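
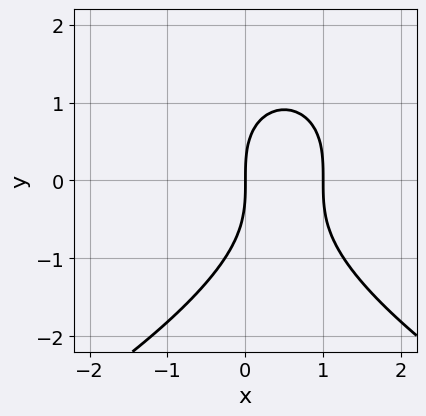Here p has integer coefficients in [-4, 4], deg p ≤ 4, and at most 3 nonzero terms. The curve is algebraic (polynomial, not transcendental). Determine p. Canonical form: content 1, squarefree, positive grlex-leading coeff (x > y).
(a) Degree: the shape is more complex than any degree-2 curve, so deg p = 3.
(b) From the visible intercepts: it crosses the y-axis at the gridline y = 0; among the integer gridlines, it crosses the x-axis at x ∈ {0, 1}.
(c) Fitting integer coefficients to these (and the overall shape) gives p.

y^3 + 3*x^2 - 3*x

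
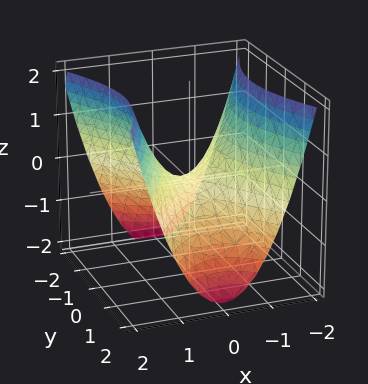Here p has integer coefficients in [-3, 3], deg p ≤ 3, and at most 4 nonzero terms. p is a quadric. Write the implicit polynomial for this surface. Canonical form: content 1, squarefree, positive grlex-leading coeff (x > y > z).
2*x^2 - y^2 - 2*z

1. Degree: a saddle surface; a quadric, so deg p = 2.
2. Symmetries: it's symmetric under x → −x, forcing even powers of x; mirror symmetry y ↦ −y ⇒ only even powers of y.
3. Observable constraints: it meets the y-axis at y = 0 (among the integer gridlines); one z-axis crossing is at z = 0; it crosses the x-axis at the gridline x = 0.
4. Assembling these constraints gives the stated polynomial.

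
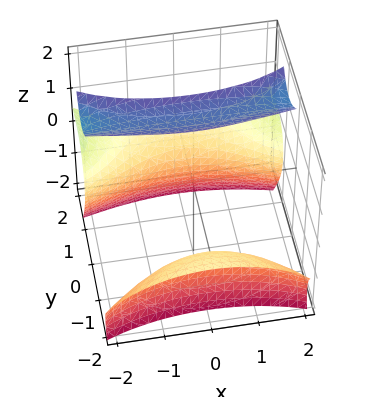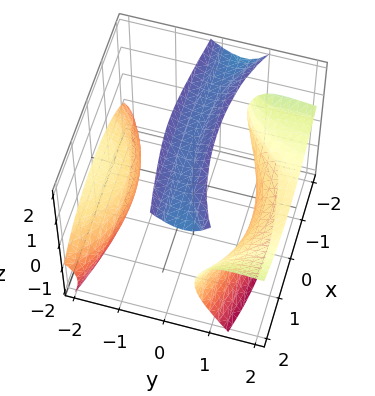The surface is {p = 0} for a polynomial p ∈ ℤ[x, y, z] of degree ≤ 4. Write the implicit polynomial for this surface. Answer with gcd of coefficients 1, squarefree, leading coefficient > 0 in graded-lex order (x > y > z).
(a) There are 3 components.
(b) deg p = 3.
(c) Reading off the gridlines: the surface avoids every integer x-axis point in the box; the surface avoids every integer y-axis point in the box.
(d) Solving for integer coefficients yields p as stated.

x^2*y - 3*y^2*z + z^3 - z^2 - 3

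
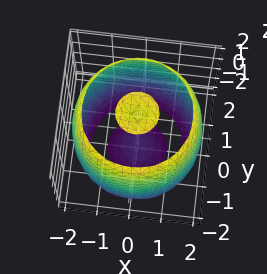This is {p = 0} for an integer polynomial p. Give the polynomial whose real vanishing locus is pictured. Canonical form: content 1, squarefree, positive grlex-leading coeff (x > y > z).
1. The picture has 3 separate pieces.
2. deg p = 4.
3. By symmetry, the surface is invariant under rotation about z: p = q(x² + y², z).
4. Against the integer gridlines: a circular section at z = -1 has radius between 1 and 2.
5. The integer polynomial consistent with all of this is the stated p.

x^4 + 2*x^2*y^2 + y^4 - 3*x^2 - 3*y^2 + z^2 - 3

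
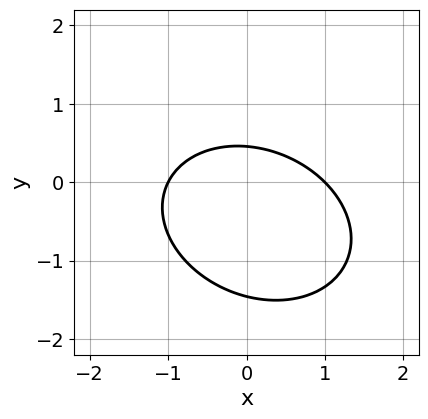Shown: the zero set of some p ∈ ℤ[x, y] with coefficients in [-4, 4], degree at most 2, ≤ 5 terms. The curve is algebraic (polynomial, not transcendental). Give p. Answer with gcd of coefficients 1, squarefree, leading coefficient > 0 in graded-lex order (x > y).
2*x^2 + x*y + 3*y^2 + 3*y - 2

1. Degree: the shape is more complex than any degree-1 curve, so deg p = 2.
2. Against the integer gridlines: the x-axis gridline crossings are at x ∈ {-1, 1}.
3. Together with the visible shape, these determine p as stated.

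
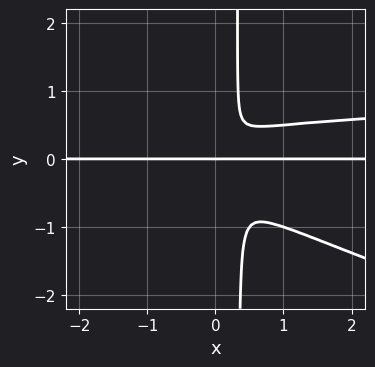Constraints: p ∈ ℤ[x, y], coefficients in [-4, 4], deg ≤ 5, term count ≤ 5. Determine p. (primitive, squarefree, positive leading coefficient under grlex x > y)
x^2*y^2 + 3*x*y^3 - x^2*y - y^3

First, degree: a generic line meets the curve in up to 4 points, so deg p = 4.
Next, against the integer gridlines: the visible x-axis segment lies entirely on the curve; one y-axis crossing is at y = 0.
Finally, assembling these constraints gives the stated polynomial.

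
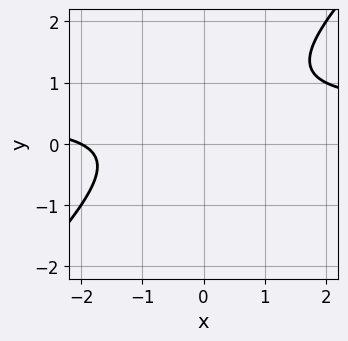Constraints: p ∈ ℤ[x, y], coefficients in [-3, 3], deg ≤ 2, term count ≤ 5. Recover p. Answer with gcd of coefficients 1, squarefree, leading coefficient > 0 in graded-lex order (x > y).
2*x*y - 2*y^2 - x + 2*y - 2

1. deg p = 2.
2. Checking where it meets the axes: it misses every integer gridline on the y-axis; one x-axis crossing is at x = -2.
3. Matching integer coefficients to the picture gives p.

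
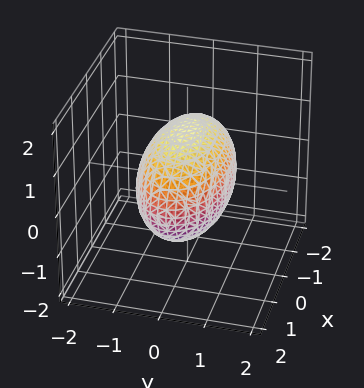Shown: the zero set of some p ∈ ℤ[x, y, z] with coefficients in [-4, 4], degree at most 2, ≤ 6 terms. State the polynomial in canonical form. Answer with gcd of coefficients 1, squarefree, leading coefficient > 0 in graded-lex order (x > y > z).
(a) deg p = 2. A closed, bounded, convex surface; a quadric.
(b) Symmetries: it's symmetric under y → −y, forcing even powers of y; mirror symmetry x ↦ −x ⇒ only even powers of x; the z ↦ −z reflection is a symmetry, so z appears only in even powers.
(c) From the axis intercepts and sections: among the integer gridlines, it crosses the y-axis at y ∈ {-1, 1}.
(d) Matching integer coefficients to the picture gives p.

x^2 + 3*y^2 + 2*z^2 - 3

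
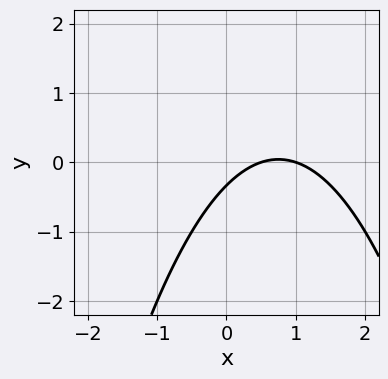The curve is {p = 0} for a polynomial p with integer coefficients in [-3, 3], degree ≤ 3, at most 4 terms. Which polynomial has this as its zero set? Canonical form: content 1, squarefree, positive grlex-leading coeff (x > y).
1. The degree is 2 — a generic line meets the curve in up to 2 points.
2. Observable constraints: it crosses the x-axis at the gridline x = 1.
3. Assembling these constraints gives the stated polynomial.

2*x^2 - 3*x + 3*y + 1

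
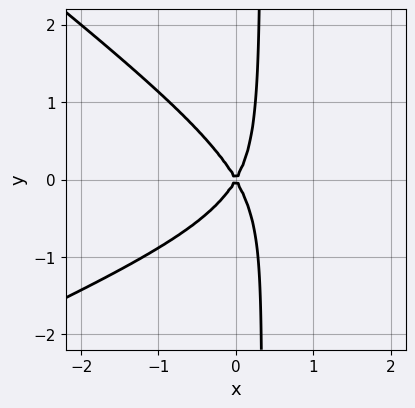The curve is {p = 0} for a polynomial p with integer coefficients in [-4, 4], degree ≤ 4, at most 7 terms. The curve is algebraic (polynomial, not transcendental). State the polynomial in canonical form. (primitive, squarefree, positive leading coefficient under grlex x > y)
x^3 - x^2*y - 3*x*y^2 - 3*x^2 + y^2

First, degree: the shape is more complex than any degree-2 curve, so deg p = 3.
Next, from the axis intercepts and sections: one y-axis crossing is at y = 0; one x-axis crossing is at x = 0.
Finally, these observations pin down the coefficients.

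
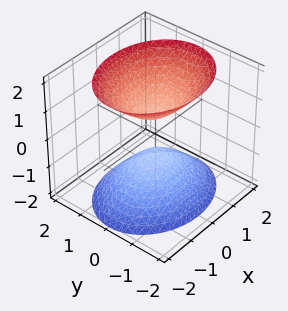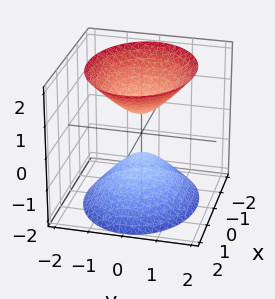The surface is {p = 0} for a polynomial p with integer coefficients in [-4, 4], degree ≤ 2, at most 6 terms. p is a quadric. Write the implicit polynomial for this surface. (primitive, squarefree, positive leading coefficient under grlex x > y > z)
2*x^2 + 3*y^2 - 2*z^2 + 1

I count 2 distinct pieces. They look like related sheets of one shape, so recover p as a whole.
Degree: two sheets facing apart; a quadric, so deg p = 2.
Symmetries: the y ↦ −y reflection is a symmetry, so y appears only in even powers; the x ↦ −x reflection is a symmetry, so x appears only in even powers; mirror symmetry z ↦ −z ⇒ only even powers of z.
Observable constraints: no x-intercept at any integer in the box; the surface avoids every integer y-axis point in the box.
The integer polynomial consistent with all of this is the stated p.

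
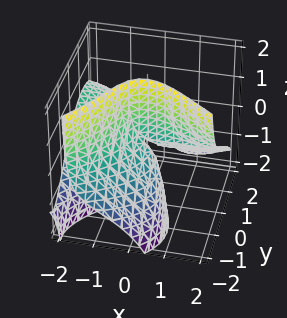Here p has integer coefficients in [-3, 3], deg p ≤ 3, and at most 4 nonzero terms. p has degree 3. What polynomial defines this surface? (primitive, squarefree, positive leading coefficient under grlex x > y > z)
(a) The degree is 3 — a generic line meets the surface in up to 3 points.
(b) Against the integer gridlines: it crosses the y-axis at the gridline y = 0; every point of the z-axis in the box is on the surface.
(c) These observations pin down the coefficients. Check: (-1, 0, 0) on the x-axis lies on the surface, and p(-1, 0, 0) = 0. ✓

2*x^2*z + y^3 + 3*x*y + 3*y*z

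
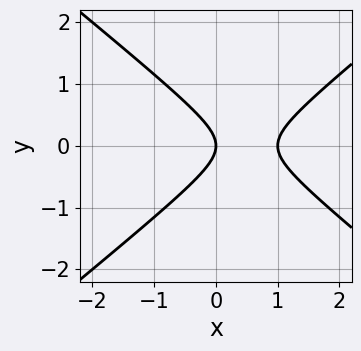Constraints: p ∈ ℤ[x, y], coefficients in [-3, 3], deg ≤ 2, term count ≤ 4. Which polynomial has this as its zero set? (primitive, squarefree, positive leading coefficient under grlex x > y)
Degree: the shape is more complex than any degree-1 curve, so deg p = 2.
Symmetries: it's symmetric under y → −y, forcing even powers of y.
Reading off the gridlines: the x-axis gridline crossings are at x ∈ {0, 1}; it crosses the y-axis at the gridline y = 0.
Solving for integer coefficients yields p as stated.

2*x^2 - 3*y^2 - 2*x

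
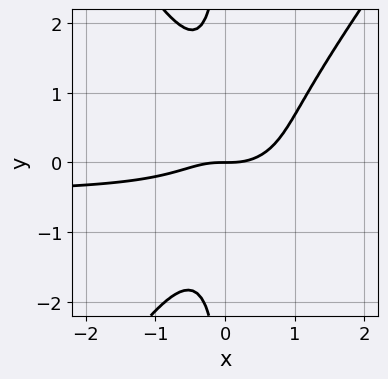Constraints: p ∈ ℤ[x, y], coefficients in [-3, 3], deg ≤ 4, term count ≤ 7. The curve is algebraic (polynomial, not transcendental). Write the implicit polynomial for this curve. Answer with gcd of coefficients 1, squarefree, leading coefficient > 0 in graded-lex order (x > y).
2*x^3*y - x*y^3 + x^3 - 2*x^2*y - y

First, the degree is 4 — a generic line meets the curve in up to 4 points.
Then, reading off the gridlines: it meets the y-axis at y = 0 (among the integer gridlines); one x-axis crossing is at x = 0.
Finally, fitting integer coefficients to these (and the overall shape) gives p.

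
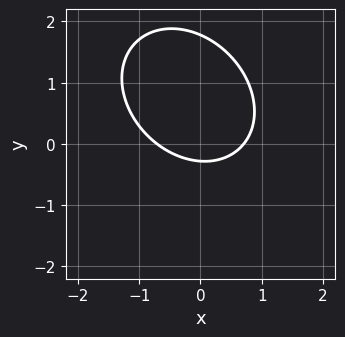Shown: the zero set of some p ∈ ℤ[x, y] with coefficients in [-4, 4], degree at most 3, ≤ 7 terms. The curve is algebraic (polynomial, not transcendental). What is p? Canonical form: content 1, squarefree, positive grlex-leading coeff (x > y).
2*x^2 + x*y + 2*y^2 - 3*y - 1

(a) deg p = 2. No degree-1 curve has this shape.
(b) The integer polynomial consistent with all of this is the stated p.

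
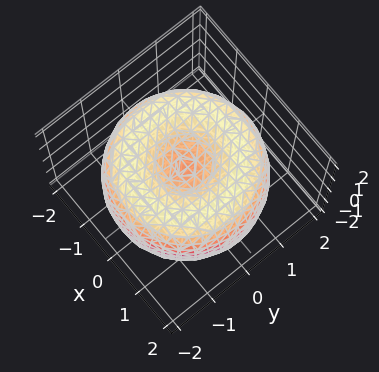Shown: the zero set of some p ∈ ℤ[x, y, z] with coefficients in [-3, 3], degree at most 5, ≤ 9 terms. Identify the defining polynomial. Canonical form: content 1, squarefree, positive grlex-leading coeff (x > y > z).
Degree: no degree-3 surface has this shape, so deg p = 4.
Symmetry: every cross-section ⟂ z is a circle, so x, y appear only via x² + y².
Against the integer gridlines: a circular section at z = -1 has radius between 0 and 1.
Matching integer coefficients to the picture gives p.

x^4 + 2*x^2*y^2 + y^4 - 3*x^2 - 3*y^2 + 2*z^2 - 1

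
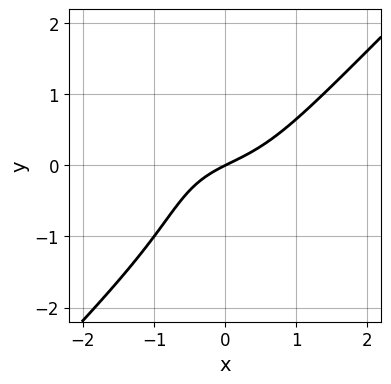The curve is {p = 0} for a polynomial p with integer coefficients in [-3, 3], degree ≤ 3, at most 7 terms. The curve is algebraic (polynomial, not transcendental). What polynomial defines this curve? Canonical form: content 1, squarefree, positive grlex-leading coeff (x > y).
x^3 - y^3 - y^2 + x - 2*y

(a) Degree: a generic line meets the curve in up to 3 points, so deg p = 3.
(b) From the axis intercepts and sections: it crosses the x-axis at the gridline x = 0; it crosses the y-axis at the gridline y = 0.
(c) Putting this together gives p.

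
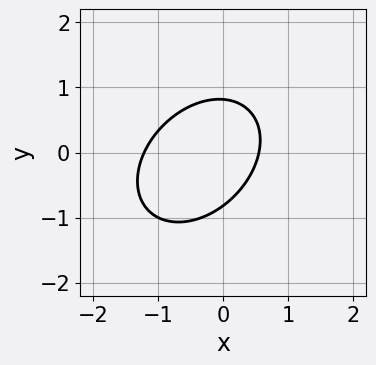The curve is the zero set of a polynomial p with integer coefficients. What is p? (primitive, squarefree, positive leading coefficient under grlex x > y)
3*x^2 - 2*x*y + 3*y^2 + 2*x - 2

1. Degree: the shape is more complex than any degree-1 curve, so deg p = 2.
2. Solving for integer coefficients yields p as stated.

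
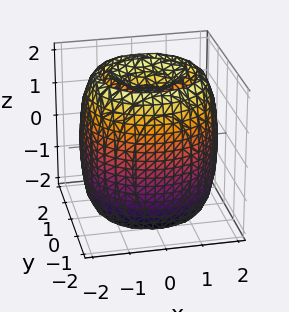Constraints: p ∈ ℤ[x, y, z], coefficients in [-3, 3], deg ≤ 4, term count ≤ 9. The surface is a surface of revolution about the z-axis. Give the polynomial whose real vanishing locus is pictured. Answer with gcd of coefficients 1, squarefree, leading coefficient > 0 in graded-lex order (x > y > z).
(a) There are 2 components. Treating them together as one polynomial.
(b) Degree: a generic line meets the surface in up to 4 points, so deg p = 4.
(c) By symmetry, every cross-section ⟂ z is a circle, so x, y appear only via x² + y².
(d) Against the integer gridlines: a circular section at z = 1 has radius between 1 and 2.
(e) The integer polynomial consistent with all of this is the stated p.

x^4 + 2*x^2*y^2 + y^4 - 3*x^2 - 3*y^2 + z^2 - 2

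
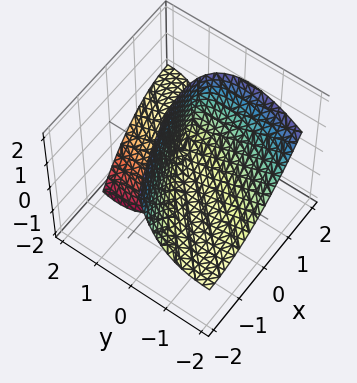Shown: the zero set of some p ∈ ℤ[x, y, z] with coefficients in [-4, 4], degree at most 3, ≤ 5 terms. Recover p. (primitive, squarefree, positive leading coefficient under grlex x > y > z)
First, deg p = 2.
Then, observable constraints: it crosses the x-axis at the gridline x = 0; it meets the y-axis at y = 0 (among the integer gridlines); it crosses the z-axis at the gridline z = 0.
Finally, the integer polynomial consistent with all of this is the stated p.

x^2 - 2*x*y + y^2 + 2*y*z - z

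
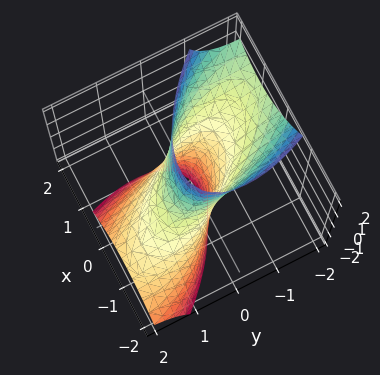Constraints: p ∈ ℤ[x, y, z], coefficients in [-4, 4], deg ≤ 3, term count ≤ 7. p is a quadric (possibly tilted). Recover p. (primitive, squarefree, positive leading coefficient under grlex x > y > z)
3*x^2 + 3*x*y + 2*y^2 + 3*y*z - 2

(a) deg p = 2.
(b) From the axis intercepts and sections: among the integer gridlines, it crosses the y-axis at y ∈ {-1, 1}; the surface avoids every integer z-axis point in the box.
(c) Fitting integer coefficients to these (and the overall shape) gives p.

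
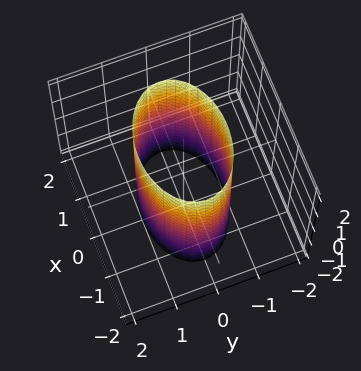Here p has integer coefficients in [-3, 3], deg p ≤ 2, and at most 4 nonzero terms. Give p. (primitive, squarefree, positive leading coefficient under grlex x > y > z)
x^2 + 2*y^2 - 2

First, degree: a cylinder; a quadric, so deg p = 2.
Next, symmetries: mirror symmetry y ↦ −y ⇒ only even powers of y; mirror symmetry x ↦ −x ⇒ only even powers of x; the z ↦ −z reflection is a symmetry, so z appears only in even powers.
Then, from the axis intercepts and sections: the surface avoids every integer z-axis point in the box; among the integer gridlines, it crosses the y-axis at y ∈ {-1, 1}.
Finally, together with the visible shape, these determine p as stated.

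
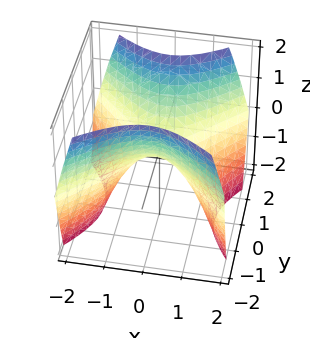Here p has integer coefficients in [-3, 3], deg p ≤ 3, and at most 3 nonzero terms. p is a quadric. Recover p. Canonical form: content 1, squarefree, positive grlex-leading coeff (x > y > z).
1. Degree: a saddle surface; a quadric, so deg p = 2.
2. Symmetries: mirror symmetry x ↦ −x ⇒ only even powers of x; it's symmetric under y → −y, forcing even powers of y.
3. From the visible intercepts: one y-axis crossing is at y = 0; one z-axis crossing is at z = 0.
4. Solving for integer coefficients yields p as stated.

x^2 - y^2 + z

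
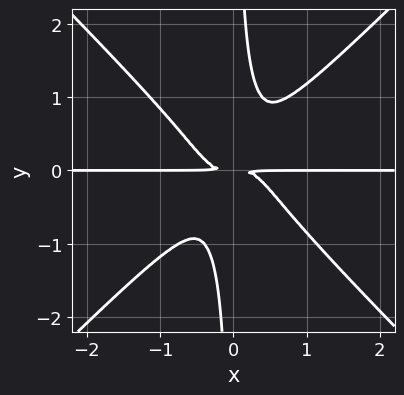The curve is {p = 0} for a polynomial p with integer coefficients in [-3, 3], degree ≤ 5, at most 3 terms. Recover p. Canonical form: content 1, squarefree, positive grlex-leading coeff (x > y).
3*x^3*y - 3*x*y^3 + y^2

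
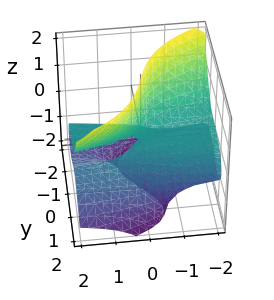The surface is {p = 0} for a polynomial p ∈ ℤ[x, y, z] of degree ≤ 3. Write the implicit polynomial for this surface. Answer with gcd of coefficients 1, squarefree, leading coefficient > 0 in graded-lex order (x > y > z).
3*x*z^2 - 2*y^3 + 3*x*z - 3*y*z

The degree is 3 — a generic line meets the surface in up to 3 points.
From the axis intercepts and sections: the visible x-axis segment lies entirely on the surface; every point of the z-axis in the box is on the surface; it meets the y-axis at y = 0 (among the integer gridlines).
Matching integer coefficients to the picture gives p.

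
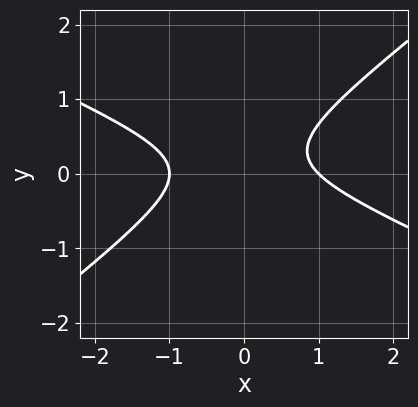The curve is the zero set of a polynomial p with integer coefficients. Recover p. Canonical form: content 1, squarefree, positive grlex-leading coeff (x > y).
(a) deg p = 2. No degree-1 curve has this shape.
(b) Checking where it meets the axes: among the integer gridlines, it crosses the x-axis at x ∈ {-1, 1}; no y-intercept at any integer in the box.
(c) Together with the visible shape, these determine p as stated.

x^2 + x*y - 3*y^2 + y - 1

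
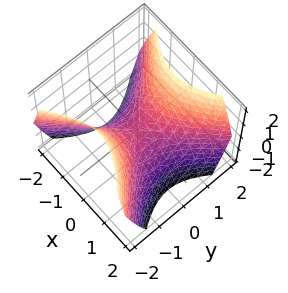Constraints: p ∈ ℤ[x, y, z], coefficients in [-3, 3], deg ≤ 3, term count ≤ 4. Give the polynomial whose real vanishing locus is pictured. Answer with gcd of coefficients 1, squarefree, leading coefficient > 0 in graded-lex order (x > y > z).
Degree: a saddle surface; a quadric, so deg p = 2.
Symmetries: the x ↦ −x reflection is a symmetry, so x appears only in even powers; it's symmetric under y → −y, forcing even powers of y.
From the visible intercepts: one z-axis crossing is at z = 0; it crosses the y-axis at the gridline y = 0; it meets the x-axis at x = 0 (among the integer gridlines).
Assembling these constraints gives the stated polynomial.

x^2 - y^2 + z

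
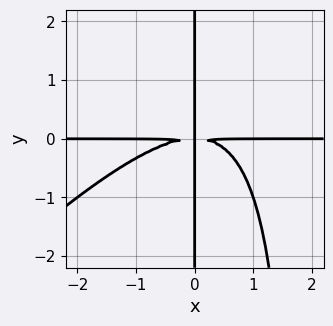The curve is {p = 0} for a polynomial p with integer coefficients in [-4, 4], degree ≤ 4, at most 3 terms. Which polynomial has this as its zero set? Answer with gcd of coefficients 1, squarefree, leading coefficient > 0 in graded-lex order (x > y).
x^3*y - x^2*y^2 + 2*x*y^2

1. Degree: no degree-3 curve has this shape, so deg p = 4.
2. Observable constraints: every point of the x-axis in the box is on the curve; every point of the y-axis in the box is on the curve.
3. These observations pin down the coefficients.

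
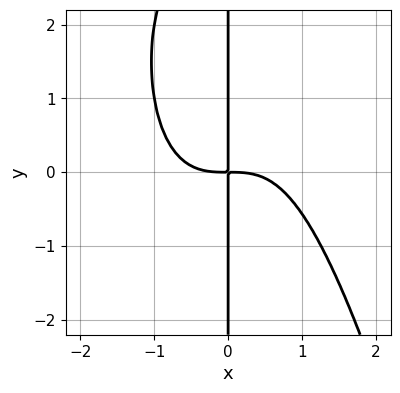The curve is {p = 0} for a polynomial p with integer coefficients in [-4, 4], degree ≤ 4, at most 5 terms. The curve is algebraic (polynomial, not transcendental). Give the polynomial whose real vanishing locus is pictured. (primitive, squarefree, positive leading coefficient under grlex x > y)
(a) The degree is 4 — no degree-3 curve has this shape.
(b) Against the integer gridlines: every point of the y-axis in the box is on the curve.
(c) Solving for integer coefficients yields p as stated.

2*x^4 - x*y^2 + 3*x*y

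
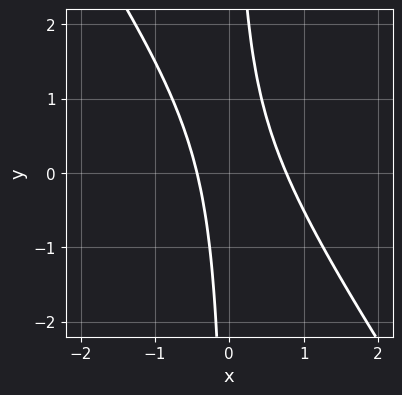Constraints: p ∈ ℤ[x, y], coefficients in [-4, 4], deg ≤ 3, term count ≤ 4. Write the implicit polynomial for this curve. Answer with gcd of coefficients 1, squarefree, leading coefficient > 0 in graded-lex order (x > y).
(a) deg p = 2. The shape is more complex than any degree-1 curve.
(b) Observable constraints: no y-intercept at any integer in the box.
(c) Together with the visible shape, these determine p as stated.

3*x^2 + 2*x*y - x - 1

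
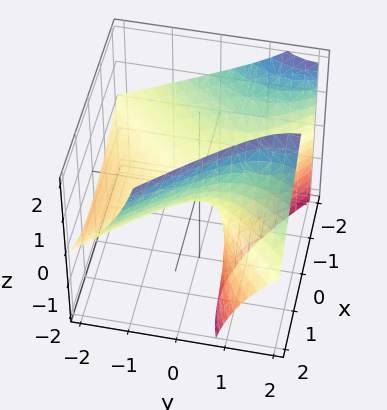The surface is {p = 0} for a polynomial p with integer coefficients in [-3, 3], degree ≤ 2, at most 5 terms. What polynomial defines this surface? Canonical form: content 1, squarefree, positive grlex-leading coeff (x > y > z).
1. Degree: a generic line meets the surface in up to 2 points, so deg p = 2.
2. Against the integer gridlines: it crosses the z-axis at the gridline z = 0; one x-axis crossing is at x = 0; it meets the y-axis at y = 0 (among the integer gridlines).
3. These observations pin down the coefficients.

x^2 + x*z - y^2 + 2*y*z - 2*z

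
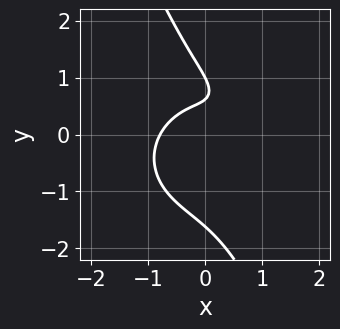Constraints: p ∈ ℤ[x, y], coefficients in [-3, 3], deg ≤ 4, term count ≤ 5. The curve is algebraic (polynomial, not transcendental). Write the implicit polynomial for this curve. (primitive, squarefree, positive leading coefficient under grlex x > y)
2*x^3 + 2*x*y^2 + y^3 - 2*y + 1

First, deg p = 3. The shape is more complex than any degree-2 curve.
Next, reading off the gridlines: it crosses the y-axis at the gridline y = 1.
Finally, solving for integer coefficients yields p as stated.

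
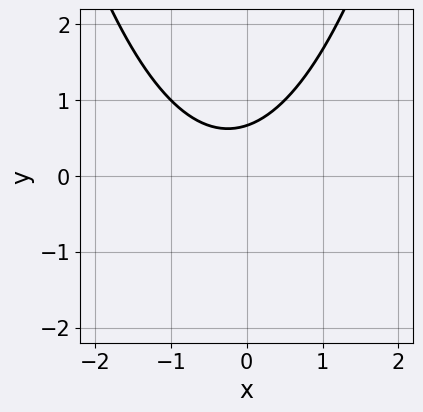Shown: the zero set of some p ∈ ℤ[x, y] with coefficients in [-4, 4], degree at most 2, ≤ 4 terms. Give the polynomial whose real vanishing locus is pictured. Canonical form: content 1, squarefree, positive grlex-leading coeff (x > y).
1. deg p = 2.
2. From the visible intercepts: it misses every integer gridline on the x-axis.
3. Fitting integer coefficients to these (and the overall shape) gives p.

2*x^2 + x - 3*y + 2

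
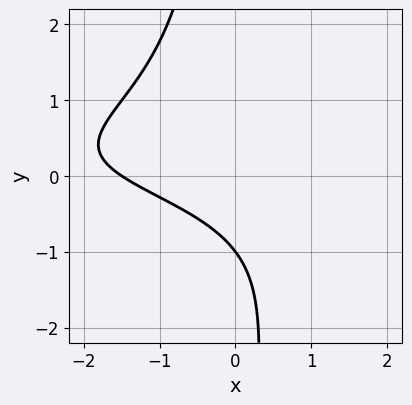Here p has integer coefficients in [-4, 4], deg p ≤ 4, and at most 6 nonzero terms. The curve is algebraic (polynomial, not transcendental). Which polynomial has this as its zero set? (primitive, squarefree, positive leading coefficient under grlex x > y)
2*x*y^2 + 2*x + 3*y + 3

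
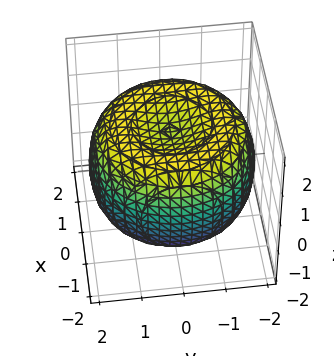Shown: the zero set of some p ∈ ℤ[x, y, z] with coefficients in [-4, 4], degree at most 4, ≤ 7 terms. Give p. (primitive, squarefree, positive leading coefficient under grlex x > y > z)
x^4 + 2*x^2*y^2 + y^4 - 3*x^2 - 3*y^2 + 3*z^2 - 3

1. Degree: no degree-3 surface has this shape, so deg p = 4.
2. By symmetry, every cross-section ⟂ z is a circle, so x, y appear only via x² + y².
3. Against the integer gridlines: among the integer gridlines, it crosses the z-axis at z ∈ {-1, 1}; a circular section at z = -1 has radius between 1 and 2.
4. Assembling these constraints gives the stated polynomial.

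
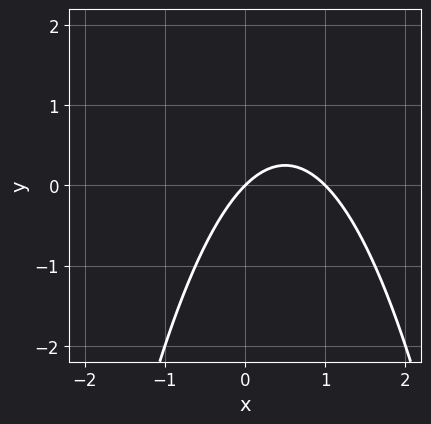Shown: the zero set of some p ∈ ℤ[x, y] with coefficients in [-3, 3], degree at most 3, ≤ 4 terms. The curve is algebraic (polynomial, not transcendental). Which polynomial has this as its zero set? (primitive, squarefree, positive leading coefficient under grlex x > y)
Degree: the shape is more complex than any degree-1 curve, so deg p = 2.
From the axis intercepts and sections: it meets the y-axis at y = 0 (among the integer gridlines); the x-axis gridline crossings are at x ∈ {0, 1}.
Putting this together gives p.

x^2 - x + y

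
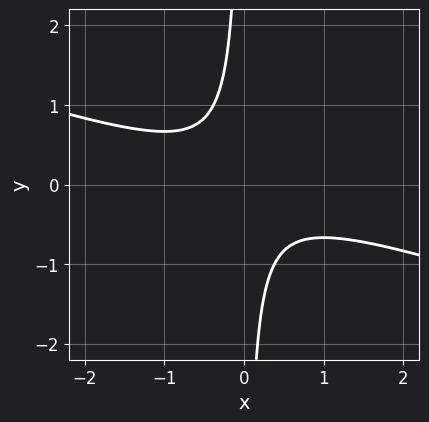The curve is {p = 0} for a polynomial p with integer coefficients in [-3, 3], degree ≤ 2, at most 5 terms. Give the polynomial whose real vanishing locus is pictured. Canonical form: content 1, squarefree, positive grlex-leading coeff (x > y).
x^2 + 3*x*y + 1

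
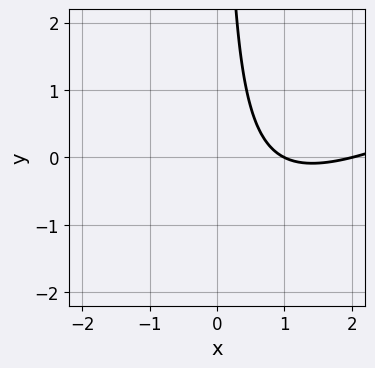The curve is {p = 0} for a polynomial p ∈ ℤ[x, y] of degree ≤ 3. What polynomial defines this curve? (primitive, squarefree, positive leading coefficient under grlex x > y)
x^2 - 2*x*y - 3*x + 2

(a) The degree is 2 — the shape is more complex than any degree-1 curve.
(b) Reading off the gridlines: it misses every integer gridline on the y-axis; the x-axis gridline crossings are at x ∈ {1, 2}.
(c) Together with the visible shape, these determine p as stated.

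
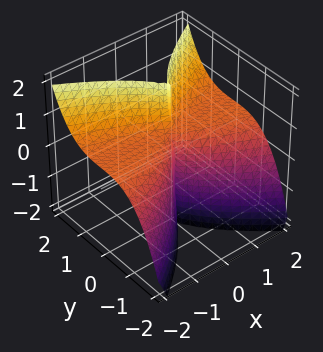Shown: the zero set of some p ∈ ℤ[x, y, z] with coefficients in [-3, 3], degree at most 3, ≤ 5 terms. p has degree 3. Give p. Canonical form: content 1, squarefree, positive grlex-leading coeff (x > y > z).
3*x^2*z - 3*y^3 - 2*x^2

First, deg p = 3. A generic line meets the surface in up to 3 points.
Then, from the visible intercepts: it crosses the y-axis at the gridline y = 0; one x-axis crossing is at x = 0; every point of the z-axis in the box is on the surface.
Finally, fitting integer coefficients to these (and the overall shape) gives p.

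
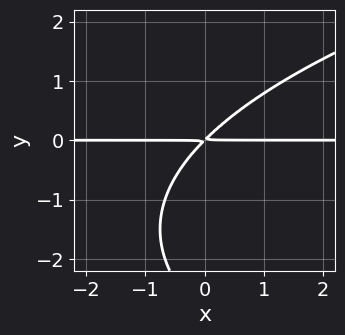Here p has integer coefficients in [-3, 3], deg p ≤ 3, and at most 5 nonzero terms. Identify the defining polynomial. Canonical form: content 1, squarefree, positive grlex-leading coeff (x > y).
y^3 - 3*x*y + 3*y^2

Degree: no degree-2 curve has this shape, so deg p = 3.
From the visible intercepts: every point of the x-axis in the box is on the curve.
These observations pin down the coefficients.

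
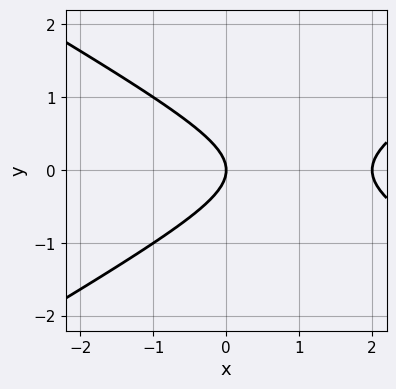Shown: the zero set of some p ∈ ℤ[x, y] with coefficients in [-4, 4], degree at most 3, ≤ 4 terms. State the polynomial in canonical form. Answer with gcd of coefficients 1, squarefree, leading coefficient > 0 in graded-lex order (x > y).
x^2 - 3*y^2 - 2*x

1. deg p = 2.
2. Symmetries: mirror symmetry y ↦ −y ⇒ only even powers of y.
3. Reading off the gridlines: it meets the y-axis at y = 0 (among the integer gridlines); the x-axis gridline crossings are at x ∈ {0, 2}.
4. Solving for integer coefficients yields p as stated.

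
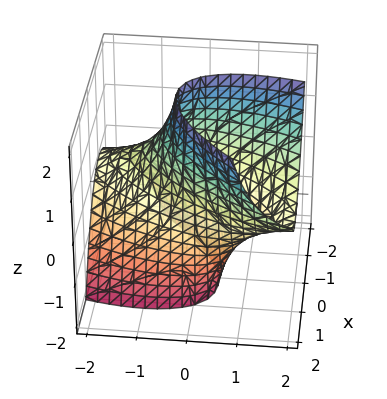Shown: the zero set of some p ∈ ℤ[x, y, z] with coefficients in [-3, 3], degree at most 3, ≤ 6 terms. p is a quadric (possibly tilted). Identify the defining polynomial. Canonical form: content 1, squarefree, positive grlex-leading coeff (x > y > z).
First, the degree is 2 — the shape is more complex than any degree-1 surface.
Next, from the visible intercepts: among the integer gridlines, it crosses the x-axis at x ∈ {-1, 1}; it misses every integer gridline on the z-axis.
Finally, the integer polynomial consistent with all of this is the stated p.

2*x^2 - 2*x*y + y^2 - 2*y*z - 2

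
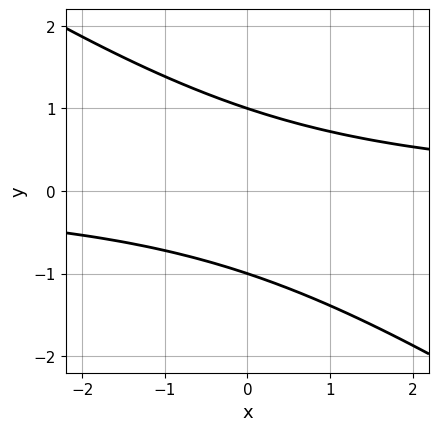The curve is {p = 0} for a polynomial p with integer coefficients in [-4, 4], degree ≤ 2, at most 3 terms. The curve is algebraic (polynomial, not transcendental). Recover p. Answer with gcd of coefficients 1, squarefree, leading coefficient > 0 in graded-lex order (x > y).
First, degree: no degree-1 curve has this shape, so deg p = 2.
Next, from the axis intercepts and sections: it misses every integer gridline on the x-axis; among the integer gridlines, it crosses the y-axis at y ∈ {-1, 1}.
Finally, solving for integer coefficients yields p as stated.

2*x*y + 3*y^2 - 3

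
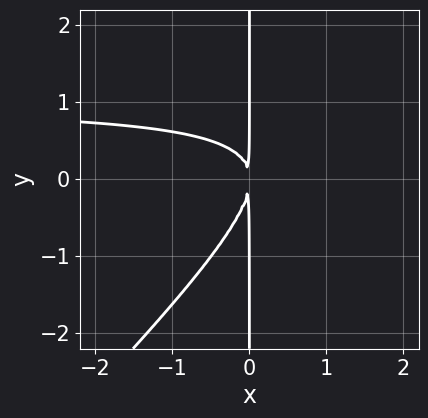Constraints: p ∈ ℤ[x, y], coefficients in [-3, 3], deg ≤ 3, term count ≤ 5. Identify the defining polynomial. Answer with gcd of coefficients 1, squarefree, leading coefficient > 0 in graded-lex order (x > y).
x^2*y - x*y^2 - x^2

1. The degree is 3 — a generic line meets the curve in up to 3 points.
2. Reading off the gridlines: every point of the y-axis in the box is on the curve.
3. These observations pin down the coefficients.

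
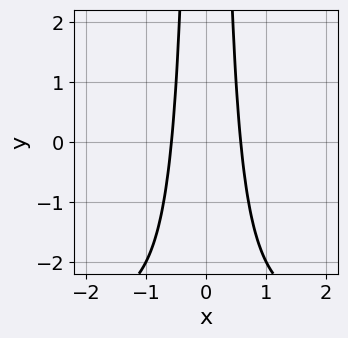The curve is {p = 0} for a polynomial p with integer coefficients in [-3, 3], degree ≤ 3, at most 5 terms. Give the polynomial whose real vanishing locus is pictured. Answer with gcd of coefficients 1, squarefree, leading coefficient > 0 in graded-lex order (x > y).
x^2*y + 3*x^2 - 1

(a) deg p = 3.
(b) Symmetries: the x ↦ −x reflection is a symmetry, so x appears only in even powers.
(c) Observable constraints: the curve avoids every integer y-axis point in the box.
(d) Together with the visible shape, these determine p as stated.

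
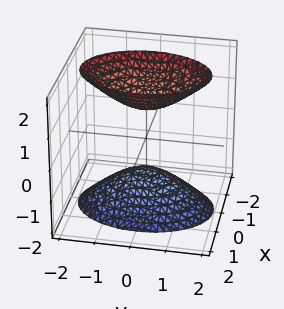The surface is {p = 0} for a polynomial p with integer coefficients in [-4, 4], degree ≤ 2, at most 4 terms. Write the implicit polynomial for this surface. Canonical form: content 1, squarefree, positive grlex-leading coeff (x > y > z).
2*x^2 + y^2 - z^2 + 1

The picture has 2 separate pieces.
deg p = 2.
Symmetries: mirror symmetry z ↦ −z ⇒ only even powers of z; it's symmetric under x → −x, forcing even powers of x; the y ↦ −y reflection is a symmetry, so y appears only in even powers.
Reading off the gridlines: the surface avoids every integer x-axis point in the box; among the integer gridlines, it crosses the z-axis at z ∈ {-1, 1}.
Putting this together gives p.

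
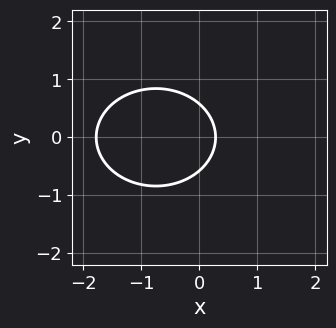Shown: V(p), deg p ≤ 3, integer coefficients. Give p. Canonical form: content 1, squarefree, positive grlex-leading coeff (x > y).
2*x^2 + 3*y^2 + 3*x - 1

First, the degree is 2 — the shape is more complex than any degree-1 curve.
Next, symmetries: mirror symmetry y ↦ −y ⇒ only even powers of y.
Finally, solving for integer coefficients yields p as stated.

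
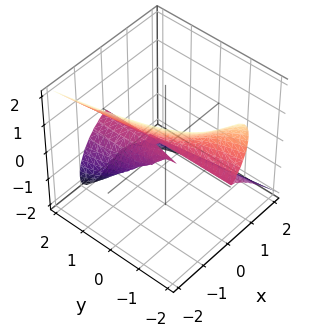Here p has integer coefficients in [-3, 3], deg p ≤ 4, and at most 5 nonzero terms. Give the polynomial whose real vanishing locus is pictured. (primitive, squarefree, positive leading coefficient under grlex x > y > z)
2*x^3 + y*z^2 + z^3 + x*z

1. Degree: a generic line meets the surface in up to 3 points, so deg p = 3.
2. From the visible intercepts: it crosses the z-axis at the gridline z = 0; it crosses the x-axis at the gridline x = 0; every point of the y-axis in the box is on the surface.
3. Putting this together gives p.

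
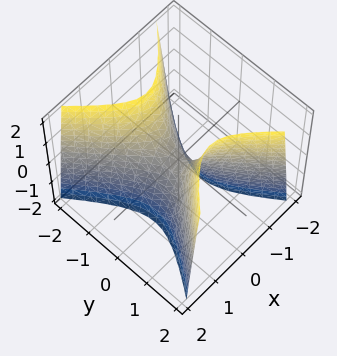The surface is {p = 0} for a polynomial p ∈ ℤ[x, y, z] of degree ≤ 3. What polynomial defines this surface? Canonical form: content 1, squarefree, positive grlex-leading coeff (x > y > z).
First, deg p = 2.
Then, symmetries: mirror symmetry y ↦ −y ⇒ only even powers of y; the x ↦ −x reflection is a symmetry, so x appears only in even powers.
Then, reading off the gridlines: it crosses the y-axis at the gridline y = 0; it crosses the z-axis at the gridline z = 0; it crosses the x-axis at the gridline x = 0.
Finally, together with the visible shape, these determine p as stated.

3*x^2 - 2*y^2 + z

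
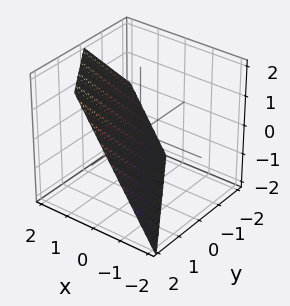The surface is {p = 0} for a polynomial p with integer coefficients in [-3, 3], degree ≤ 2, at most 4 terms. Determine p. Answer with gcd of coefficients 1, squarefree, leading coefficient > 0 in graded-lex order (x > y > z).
3*x + 2*y - 2*z - 2

1. Degree: every cross-section is a straight line — this is a plane, so deg p = 1.
2. Checking where it meets the axes: it crosses the y-axis at the gridline y = 1; it meets the z-axis at z = -1 (among the integer gridlines).
3. Solving for integer coefficients yields p as stated.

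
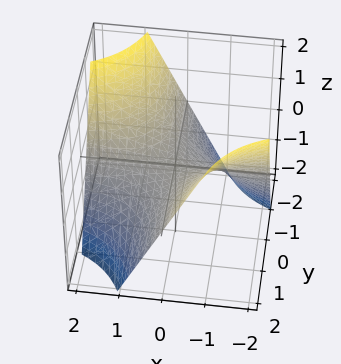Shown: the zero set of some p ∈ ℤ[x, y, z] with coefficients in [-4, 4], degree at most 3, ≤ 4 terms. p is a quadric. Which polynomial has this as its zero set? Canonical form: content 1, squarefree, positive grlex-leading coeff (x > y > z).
x*y + z

1. deg p = 2. A hyperbolic paraboloid; a quadric.
2. Against the integer gridlines: every point of the x-axis in the box is on the surface; it crosses the z-axis at the gridline z = 0; the visible y-axis segment lies entirely on the surface.
3. Matching integer coefficients to the picture gives p.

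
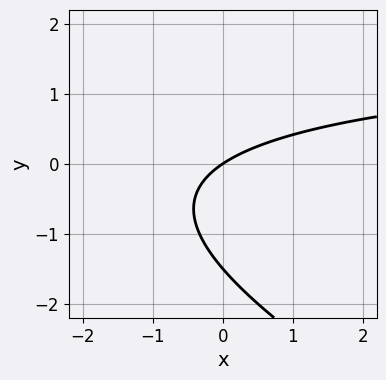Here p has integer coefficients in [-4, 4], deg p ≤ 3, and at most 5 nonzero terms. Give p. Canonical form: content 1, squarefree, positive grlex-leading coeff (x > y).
1. Degree: the shape is more complex than any degree-1 curve, so deg p = 2.
2. Reading off the gridlines: one x-axis crossing is at x = 0; it meets the y-axis at y = 0 (among the integer gridlines).
3. Fitting integer coefficients to these (and the overall shape) gives p.

x*y + 2*y^2 - 2*x + 3*y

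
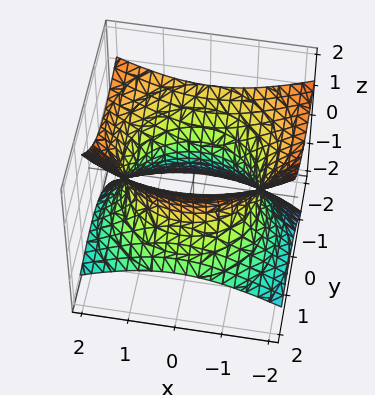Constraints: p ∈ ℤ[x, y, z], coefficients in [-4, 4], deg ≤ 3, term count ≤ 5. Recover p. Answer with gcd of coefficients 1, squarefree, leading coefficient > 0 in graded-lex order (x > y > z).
The degree is 2 — the shape is more complex than any degree-1 surface.
From the axis intercepts and sections: no z-intercept at any integer in the box.
Assembling these constraints gives the stated polynomial.

x^2 + y^2 + 2*y*z - 2*z^2 - 2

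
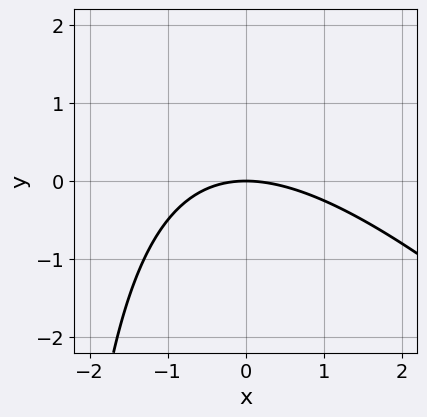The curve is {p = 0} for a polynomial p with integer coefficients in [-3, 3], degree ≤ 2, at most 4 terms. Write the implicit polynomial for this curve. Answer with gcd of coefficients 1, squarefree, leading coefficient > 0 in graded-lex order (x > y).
x^2 + x*y + 3*y

(a) deg p = 2.
(b) Against the integer gridlines: one x-axis crossing is at x = 0; it crosses the y-axis at the gridline y = 0.
(c) Together with the visible shape, these determine p as stated.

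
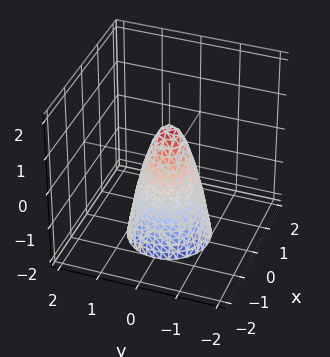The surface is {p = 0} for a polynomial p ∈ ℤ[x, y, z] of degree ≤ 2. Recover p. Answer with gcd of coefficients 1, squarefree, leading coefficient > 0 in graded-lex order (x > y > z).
(a) The degree is 2 — the shape is more complex than any degree-1 surface.
(b) Symmetries: the z-axis is an axis of rotation, so x and y enter only as x² + y².
(c) Checking where it meets the axes: a circular section at z = 0 has radius between 0 and 1; it crosses the z-axis at the gridline z = 1.
(d) Fitting integer coefficients to these (and the overall shape) gives p.

3*x^2 + 3*y^2 + z - 1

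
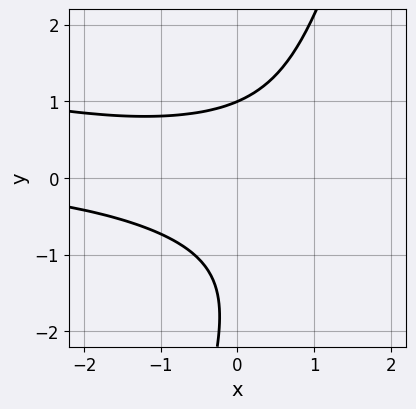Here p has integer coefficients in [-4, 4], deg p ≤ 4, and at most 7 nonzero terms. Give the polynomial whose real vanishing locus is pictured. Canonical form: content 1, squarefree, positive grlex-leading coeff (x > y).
x^2*y + 3*x*y^2 - y^3 - 2*y^2 + 3

The degree is 3 — the shape is more complex than any degree-2 curve.
Observable constraints: it meets the y-axis at y = 1 (among the integer gridlines); no x-intercept at any integer in the box.
Fitting integer coefficients to these (and the overall shape) gives p.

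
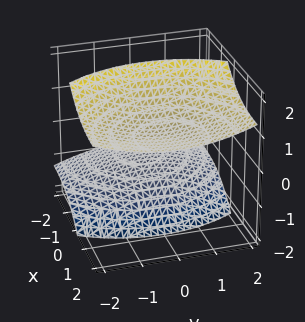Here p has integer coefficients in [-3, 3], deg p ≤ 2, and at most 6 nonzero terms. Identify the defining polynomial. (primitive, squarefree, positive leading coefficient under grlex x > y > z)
x^2 - 3*x*z + y^2 - 2*z^2 + 3

First, I count 2 distinct pieces. They look like related sheets of one shape, so recover p as a whole.
Then, degree: a generic line meets the surface in up to 2 points, so deg p = 2.
Then, reading off the gridlines: the surface avoids every integer y-axis point in the box; no x-intercept at any integer in the box.
Finally, putting this together gives p.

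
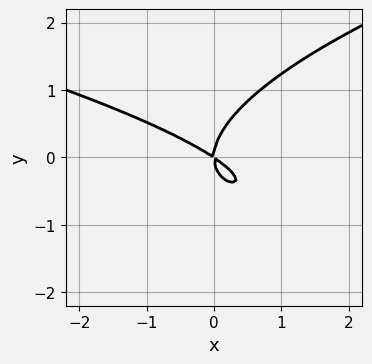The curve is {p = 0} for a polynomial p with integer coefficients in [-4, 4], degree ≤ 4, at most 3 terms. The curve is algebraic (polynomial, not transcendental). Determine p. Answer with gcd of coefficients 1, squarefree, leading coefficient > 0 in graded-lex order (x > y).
1. deg p = 3. A generic line meets the curve in up to 3 points.
2. From the axis intercepts and sections: one x-axis crossing is at x = 0; it meets the y-axis at y = 0 (among the integer gridlines).
3. Together with the visible shape, these determine p as stated.

3*y^3 - 2*x^2 - 3*x*y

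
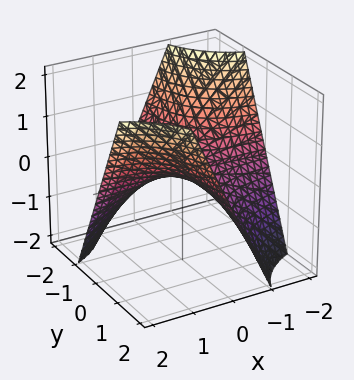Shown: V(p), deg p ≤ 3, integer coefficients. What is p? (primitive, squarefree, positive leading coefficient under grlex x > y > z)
x*y - z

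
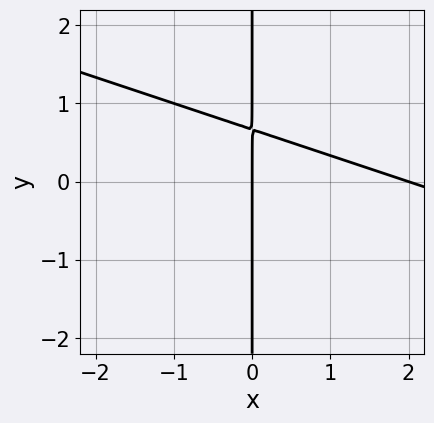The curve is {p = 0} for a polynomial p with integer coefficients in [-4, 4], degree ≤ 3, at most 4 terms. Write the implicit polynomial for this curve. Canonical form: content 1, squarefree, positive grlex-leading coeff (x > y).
First, degree: the shape is more complex than any degree-1 curve, so deg p = 2.
Next, reading off the gridlines: the visible y-axis segment lies entirely on the curve; among the integer gridlines, it crosses the x-axis at x ∈ {0, 2}.
Finally, matching integer coefficients to the picture gives p.

x^2 + 3*x*y - 2*x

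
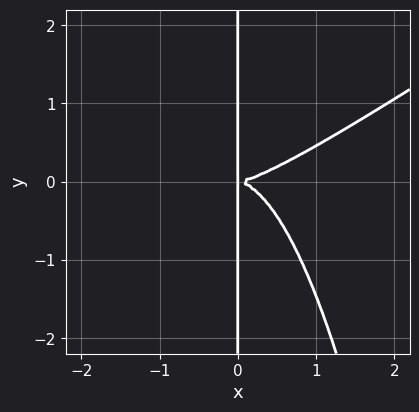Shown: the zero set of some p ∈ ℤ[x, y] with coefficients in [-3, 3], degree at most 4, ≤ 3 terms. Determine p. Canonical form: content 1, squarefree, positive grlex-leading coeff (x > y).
deg p = 4. The shape is more complex than any degree-3 curve.
From the visible intercepts: every point of the y-axis in the box is on the curve.
Together with the visible shape, these determine p as stated.

2*x^4 - 3*x^3*y - 3*x*y^2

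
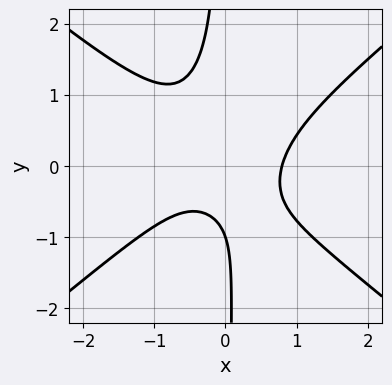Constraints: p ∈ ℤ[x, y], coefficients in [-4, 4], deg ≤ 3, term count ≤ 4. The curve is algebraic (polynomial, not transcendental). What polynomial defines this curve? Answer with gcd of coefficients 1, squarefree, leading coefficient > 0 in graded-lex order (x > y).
2*x^3 - 3*x*y^2 - y - 1

1. The degree is 3 — a generic line meets the curve in up to 3 points.
2. Observable constraints: it meets the y-axis at y = -1 (among the integer gridlines).
3. Assembling these constraints gives the stated polynomial.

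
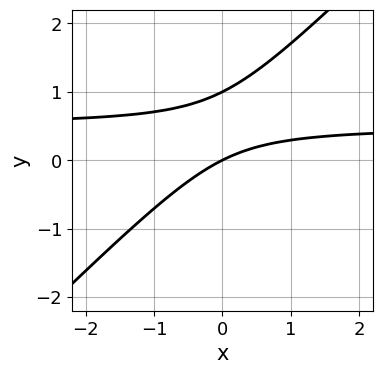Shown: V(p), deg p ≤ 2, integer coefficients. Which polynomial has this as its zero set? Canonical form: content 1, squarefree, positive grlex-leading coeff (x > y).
2*x*y - 2*y^2 - x + 2*y

(a) The degree is 2 — a generic line meets the curve in up to 2 points.
(b) Against the integer gridlines: it meets the x-axis at x = 0 (among the integer gridlines); among the integer gridlines, it crosses the y-axis at y ∈ {0, 1}.
(c) Fitting integer coefficients to these (and the overall shape) gives p.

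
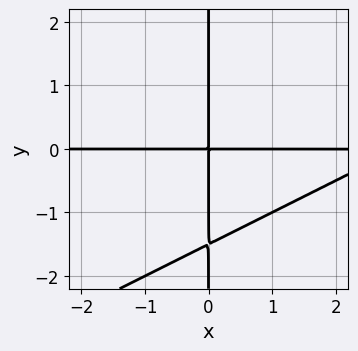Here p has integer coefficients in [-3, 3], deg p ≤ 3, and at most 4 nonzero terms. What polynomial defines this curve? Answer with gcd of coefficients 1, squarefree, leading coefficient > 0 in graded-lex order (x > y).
First, the degree is 3 — the shape is more complex than any degree-2 curve.
Then, from the visible intercepts: every point of the y-axis in the box is on the curve; the visible x-axis segment lies entirely on the curve.
Finally, fitting integer coefficients to these (and the overall shape) gives p.

x^2*y - 2*x*y^2 - 3*x*y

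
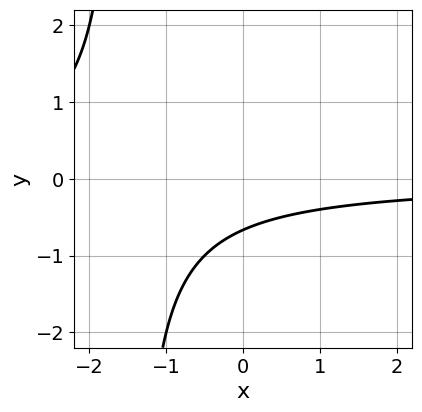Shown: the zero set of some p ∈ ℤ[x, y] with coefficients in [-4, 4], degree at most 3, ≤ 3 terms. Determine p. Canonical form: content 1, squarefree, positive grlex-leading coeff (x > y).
(a) Degree: the shape is more complex than any degree-1 curve, so deg p = 2.
(b) Reading off the gridlines: the curve avoids every integer x-axis point in the box.
(c) Solving for integer coefficients yields p as stated.

2*x*y + 3*y + 2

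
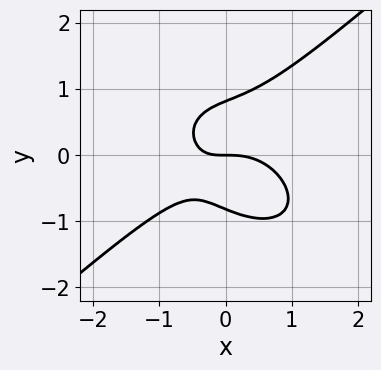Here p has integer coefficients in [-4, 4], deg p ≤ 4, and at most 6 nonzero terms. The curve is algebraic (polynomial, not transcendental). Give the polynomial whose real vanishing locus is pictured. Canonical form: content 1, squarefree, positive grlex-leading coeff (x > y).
1. The degree is 3 — a generic line meets the curve in up to 3 points.
2. Checking where it meets the axes: it meets the y-axis at y = 0 (among the integer gridlines); it crosses the x-axis at the gridline x = 0.
3. The integer polynomial consistent with all of this is the stated p.

2*x^3 - 3*y^3 + 2*x*y + 2*y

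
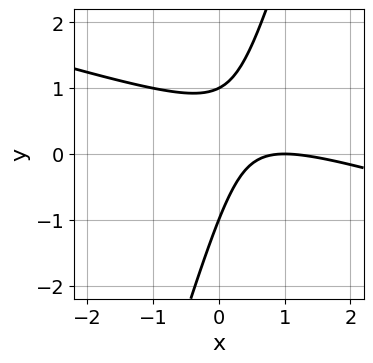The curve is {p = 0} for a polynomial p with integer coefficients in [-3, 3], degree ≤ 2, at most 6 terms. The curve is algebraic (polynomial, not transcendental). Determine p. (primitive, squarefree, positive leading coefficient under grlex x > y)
The degree is 2 — a generic line meets the curve in up to 2 points.
From the axis intercepts and sections: among the integer gridlines, it crosses the y-axis at y ∈ {-1, 1}; it crosses the x-axis at the gridline x = 1.
Fitting integer coefficients to these (and the overall shape) gives p.

x^2 + 3*x*y - y^2 - 2*x + 1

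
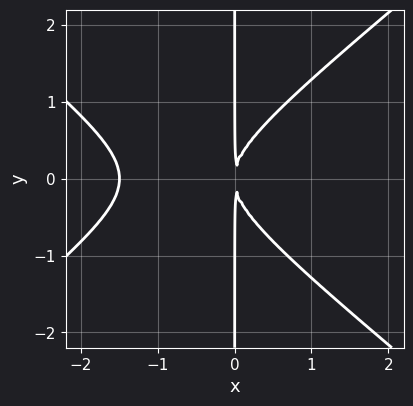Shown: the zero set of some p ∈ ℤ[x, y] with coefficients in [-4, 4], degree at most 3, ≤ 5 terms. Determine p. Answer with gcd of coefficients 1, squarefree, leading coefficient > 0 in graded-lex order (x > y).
The degree is 3 — the shape is more complex than any degree-2 curve.
Symmetries: mirror symmetry y ↦ −y ⇒ only even powers of y.
From the axis intercepts and sections: the visible y-axis segment lies entirely on the curve.
Assembling these constraints gives the stated polynomial.

2*x^3 - 3*x*y^2 + 3*x^2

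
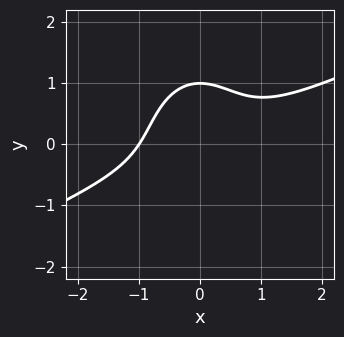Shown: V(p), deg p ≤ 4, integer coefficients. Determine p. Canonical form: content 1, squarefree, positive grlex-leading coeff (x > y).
x^3 - 2*x^2*y - y^3 + 1

First, deg p = 3. No degree-2 curve has this shape.
Then, against the integer gridlines: it crosses the y-axis at the gridline y = 1; it meets the x-axis at x = -1 (among the integer gridlines).
Finally, matching integer coefficients to the picture gives p.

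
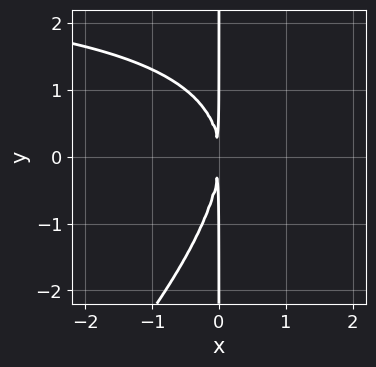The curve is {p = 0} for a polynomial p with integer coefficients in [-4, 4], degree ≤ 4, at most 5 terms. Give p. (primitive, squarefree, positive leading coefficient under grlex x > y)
x^2*y - x*y^2 - 3*x^2

The degree is 3 — no degree-2 curve has this shape.
Observable constraints: the visible y-axis segment lies entirely on the curve.
The integer polynomial consistent with all of this is the stated p.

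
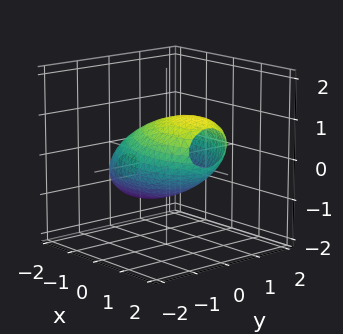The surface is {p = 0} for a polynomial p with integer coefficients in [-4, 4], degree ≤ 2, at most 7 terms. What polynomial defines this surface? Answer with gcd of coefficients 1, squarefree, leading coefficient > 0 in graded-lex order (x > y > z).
1. Degree: a generic line meets the surface in up to 2 points, so deg p = 2.
2. Observable constraints: among the integer gridlines, it crosses the z-axis at z ∈ {-1, 1}.
3. Matching integer coefficients to the picture gives p.

x^2 + x*y - 2*x*z + 2*y^2 + 3*z^2 - 3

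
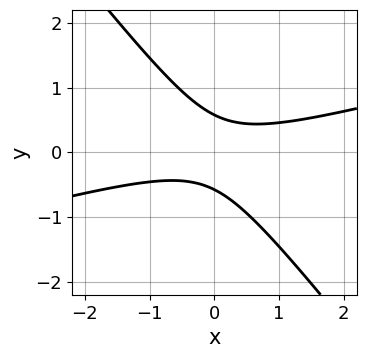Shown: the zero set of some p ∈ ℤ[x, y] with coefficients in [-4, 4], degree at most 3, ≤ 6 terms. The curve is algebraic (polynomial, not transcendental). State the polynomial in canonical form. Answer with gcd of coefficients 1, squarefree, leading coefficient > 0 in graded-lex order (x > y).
The degree is 2 — the shape is more complex than any degree-1 curve.
Checking where it meets the axes: it misses every integer gridline on the x-axis.
Assembling these constraints gives the stated polynomial.

x^2 - 3*x*y - 3*y^2 + 1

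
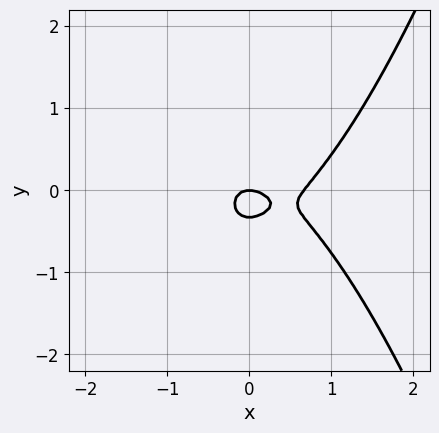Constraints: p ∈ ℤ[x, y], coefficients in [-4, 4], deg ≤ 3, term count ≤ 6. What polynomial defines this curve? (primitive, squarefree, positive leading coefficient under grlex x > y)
3*x^3 - 2*x^2 - 3*y^2 - y

(a) The degree is 3 — the shape is more complex than any degree-2 curve.
(b) From the axis intercepts and sections: it crosses the y-axis at the gridline y = 0; one x-axis crossing is at x = 0.
(c) These observations pin down the coefficients.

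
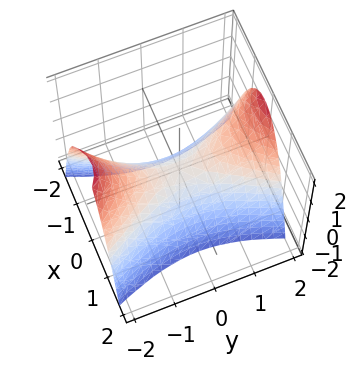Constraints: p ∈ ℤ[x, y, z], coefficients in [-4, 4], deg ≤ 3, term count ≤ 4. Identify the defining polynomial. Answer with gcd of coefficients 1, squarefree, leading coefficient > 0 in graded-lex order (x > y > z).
3*x^2 - y^2 + 2*z

(a) Degree: a hyperbolic paraboloid; a quadric, so deg p = 2.
(b) Symmetries: it's symmetric under y → −y, forcing even powers of y; the x ↦ −x reflection is a symmetry, so x appears only in even powers.
(c) From the axis intercepts and sections: one z-axis crossing is at z = 0; one x-axis crossing is at x = 0.
(d) Together with the visible shape, these determine p as stated.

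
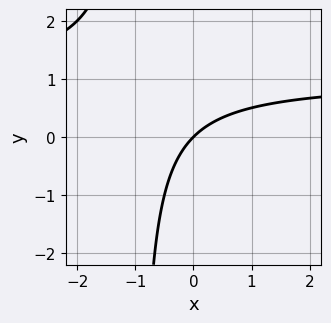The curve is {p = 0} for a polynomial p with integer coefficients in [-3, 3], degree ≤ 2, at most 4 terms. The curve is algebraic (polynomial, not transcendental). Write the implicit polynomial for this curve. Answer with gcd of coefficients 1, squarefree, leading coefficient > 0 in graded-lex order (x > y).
1. The degree is 2 — the shape is more complex than any degree-1 curve.
2. From the visible intercepts: it meets the x-axis at x = 0 (among the integer gridlines); one y-axis crossing is at y = 0.
3. These observations pin down the coefficients.

x*y - x + y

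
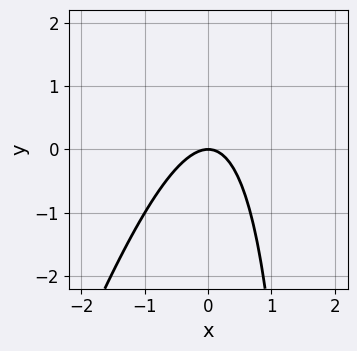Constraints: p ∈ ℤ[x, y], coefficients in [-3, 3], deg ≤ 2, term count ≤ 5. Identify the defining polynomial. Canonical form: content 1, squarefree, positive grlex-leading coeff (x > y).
(a) The degree is 2 — the shape is more complex than any degree-1 curve.
(b) Reading off the gridlines: one y-axis crossing is at y = 0; one x-axis crossing is at x = 0.
(c) The integer polynomial consistent with all of this is the stated p.

3*x^2 - x*y + 2*y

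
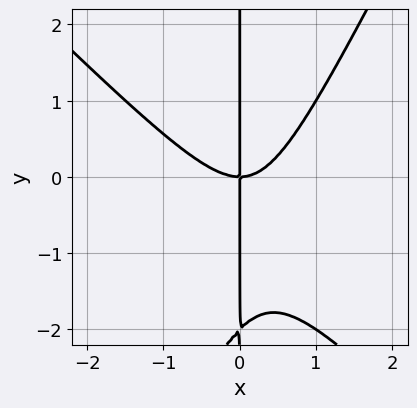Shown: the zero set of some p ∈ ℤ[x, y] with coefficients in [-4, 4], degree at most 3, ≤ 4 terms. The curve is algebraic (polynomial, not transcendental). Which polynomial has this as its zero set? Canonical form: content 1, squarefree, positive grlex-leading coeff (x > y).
2*x^3 + x^2*y - x*y^2 - 2*x*y

Degree: a generic line meets the curve in up to 3 points, so deg p = 3.
Checking where it meets the axes: one x-axis crossing is at x = 0; the visible y-axis segment lies entirely on the curve.
The integer polynomial consistent with all of this is the stated p.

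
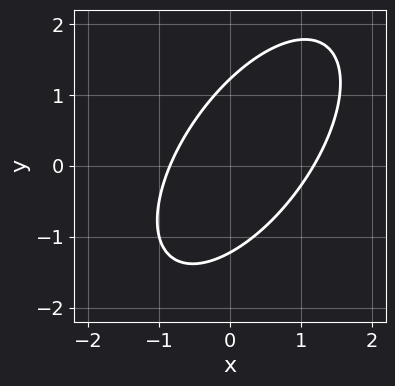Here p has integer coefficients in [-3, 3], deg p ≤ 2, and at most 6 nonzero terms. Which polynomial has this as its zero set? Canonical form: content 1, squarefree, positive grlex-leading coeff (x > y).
3*x^2 - 3*x*y + 2*y^2 - x - 3

deg p = 2. A generic line meets the curve in up to 2 points.
The integer polynomial consistent with all of this is the stated p.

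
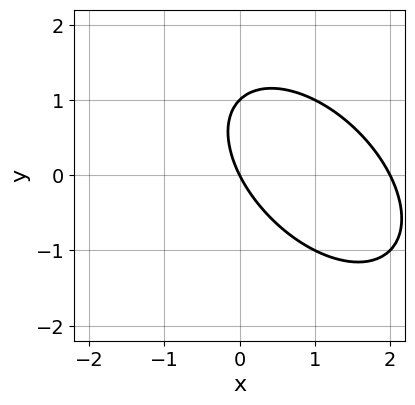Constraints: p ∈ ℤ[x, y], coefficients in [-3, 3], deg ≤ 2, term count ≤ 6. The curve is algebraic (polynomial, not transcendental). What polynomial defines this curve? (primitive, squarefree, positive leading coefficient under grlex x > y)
1. Degree: the shape is more complex than any degree-1 curve, so deg p = 2.
2. From the visible intercepts: the x-axis gridline crossings are at x ∈ {0, 2}; among the integer gridlines, it crosses the y-axis at y ∈ {0, 1}.
3. Matching integer coefficients to the picture gives p.

x^2 + x*y + y^2 - 2*x - y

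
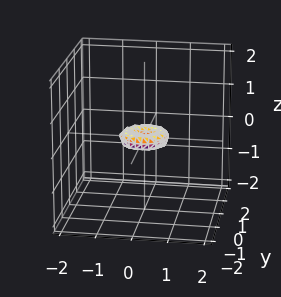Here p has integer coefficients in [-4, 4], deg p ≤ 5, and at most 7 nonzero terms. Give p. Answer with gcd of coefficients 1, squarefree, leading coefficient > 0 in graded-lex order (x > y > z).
Degree: no degree-3 surface has this shape, so deg p = 4.
Symmetry: the surface is invariant under rotation about z: p = q(x² + y², z).
Reading off the gridlines: one z-axis crossing is at z = 0; it crosses the x-axis at the gridline x = 0; a circular section at z = 0 has radius between 0 and 1; it meets the y-axis at y = 0 (among the integer gridlines).
The integer polynomial consistent with all of this is the stated p.

2*x^4 + 4*x^2*y^2 + 2*y^4 - x^2 - y^2 + 3*z^2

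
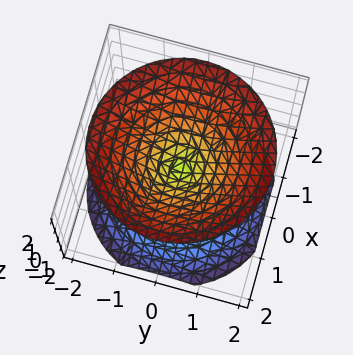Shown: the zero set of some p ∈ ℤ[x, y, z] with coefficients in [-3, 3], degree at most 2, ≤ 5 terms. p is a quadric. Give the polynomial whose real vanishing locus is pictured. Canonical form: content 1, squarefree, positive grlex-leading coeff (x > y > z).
x^2 + y^2 - z^2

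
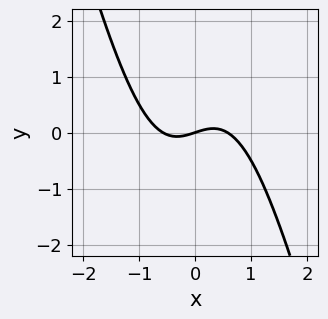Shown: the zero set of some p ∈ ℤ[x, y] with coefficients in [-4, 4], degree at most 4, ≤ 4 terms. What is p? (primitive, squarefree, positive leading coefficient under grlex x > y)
3*x^3 + x^2*y - x + 3*y

1. Degree: no degree-2 curve has this shape, so deg p = 3.
2. Observable constraints: one x-axis crossing is at x = 0; it meets the y-axis at y = 0 (among the integer gridlines).
3. Fitting integer coefficients to these (and the overall shape) gives p.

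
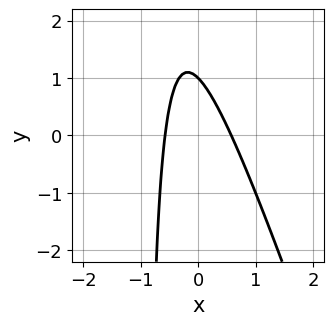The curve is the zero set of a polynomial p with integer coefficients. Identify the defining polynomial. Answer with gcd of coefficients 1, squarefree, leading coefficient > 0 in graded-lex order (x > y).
First, deg p = 2.
Then, observable constraints: one y-axis crossing is at y = 1.
Finally, assembling these constraints gives the stated polynomial.

3*x^2 + x*y + y - 1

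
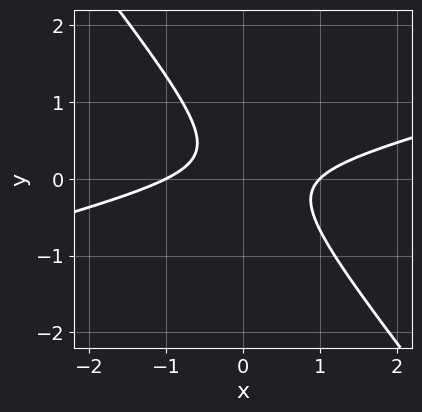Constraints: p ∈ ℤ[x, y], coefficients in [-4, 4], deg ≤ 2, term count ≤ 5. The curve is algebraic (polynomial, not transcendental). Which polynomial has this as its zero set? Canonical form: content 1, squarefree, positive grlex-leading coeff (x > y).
1. The degree is 2 — no degree-1 curve has this shape.
2. Reading off the gridlines: no y-intercept at any integer in the box; the x-axis gridline crossings are at x ∈ {-1, 1}.
3. These observations pin down the coefficients.

x^2 - 3*x*y - 3*y^2 + y - 1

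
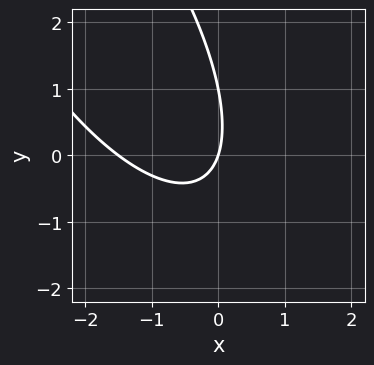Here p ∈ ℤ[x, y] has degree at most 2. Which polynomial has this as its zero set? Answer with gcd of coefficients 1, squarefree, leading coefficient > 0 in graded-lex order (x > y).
2*x^2 + 2*x*y + y^2 + 3*x - y

1. Degree: a generic line meets the curve in up to 2 points, so deg p = 2.
2. Checking where it meets the axes: the y-axis gridline crossings are at y ∈ {0, 1}; it crosses the x-axis at the gridline x = 0.
3. Assembling these constraints gives the stated polynomial.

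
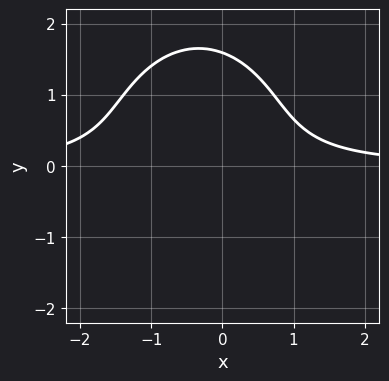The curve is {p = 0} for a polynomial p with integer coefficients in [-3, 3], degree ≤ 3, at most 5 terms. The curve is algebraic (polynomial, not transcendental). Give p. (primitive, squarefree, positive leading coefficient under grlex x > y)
3*x^2*y + 2*y^3 + 2*x*y - 2*y^2 - 3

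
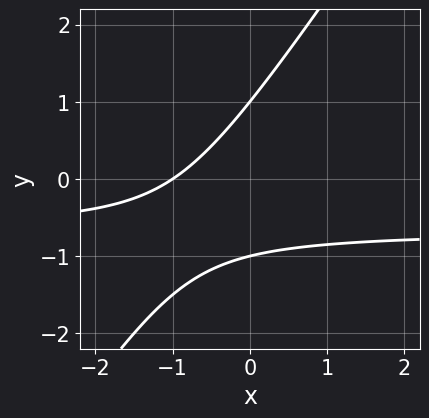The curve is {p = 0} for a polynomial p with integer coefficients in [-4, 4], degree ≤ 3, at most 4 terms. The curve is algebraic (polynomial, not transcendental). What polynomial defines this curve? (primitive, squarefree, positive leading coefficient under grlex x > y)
3*x*y - 2*y^2 + 2*x + 2

The degree is 2 — no degree-1 curve has this shape.
Observable constraints: the y-axis gridline crossings are at y ∈ {-1, 1}; it meets the x-axis at x = -1 (among the integer gridlines).
Together with the visible shape, these determine p as stated.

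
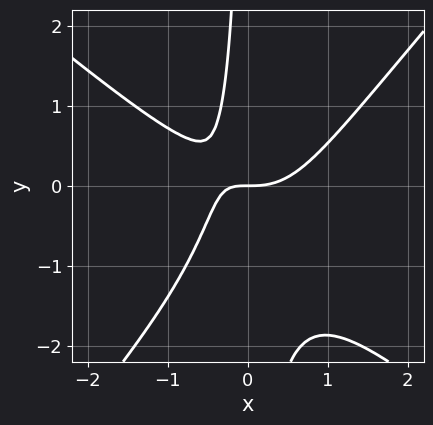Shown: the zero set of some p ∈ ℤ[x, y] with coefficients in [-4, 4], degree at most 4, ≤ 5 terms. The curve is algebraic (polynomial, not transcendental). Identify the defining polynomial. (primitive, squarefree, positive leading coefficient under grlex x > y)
3*x^3 + x^2*y - 3*x*y^2 - 3*x*y - 2*y

Degree: the shape is more complex than any degree-2 curve, so deg p = 3.
Checking where it meets the axes: one x-axis crossing is at x = 0; it crosses the y-axis at the gridline y = 0.
Matching integer coefficients to the picture gives p.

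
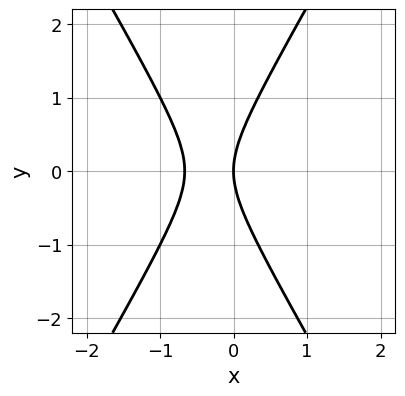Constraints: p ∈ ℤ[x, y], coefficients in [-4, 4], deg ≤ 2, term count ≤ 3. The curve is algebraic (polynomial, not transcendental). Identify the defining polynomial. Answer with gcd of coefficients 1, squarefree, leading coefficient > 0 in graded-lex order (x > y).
3*x^2 - y^2 + 2*x

First, degree: the shape is more complex than any degree-1 curve, so deg p = 2.
Next, symmetries: mirror symmetry y ↦ −y ⇒ only even powers of y.
Next, checking where it meets the axes: it meets the y-axis at y = 0 (among the integer gridlines); it meets the x-axis at x = 0 (among the integer gridlines).
Finally, solving for integer coefficients yields p as stated.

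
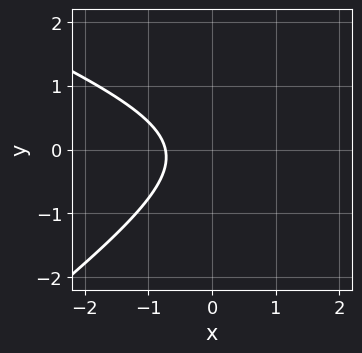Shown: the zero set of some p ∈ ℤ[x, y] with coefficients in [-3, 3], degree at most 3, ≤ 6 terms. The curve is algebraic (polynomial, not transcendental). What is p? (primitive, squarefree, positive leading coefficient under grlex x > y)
x^2 + x*y - 3*y^2 - 2*x - 2

1. deg p = 2.
2. Reading off the gridlines: it misses every integer gridline on the y-axis.
3. Fitting integer coefficients to these (and the overall shape) gives p.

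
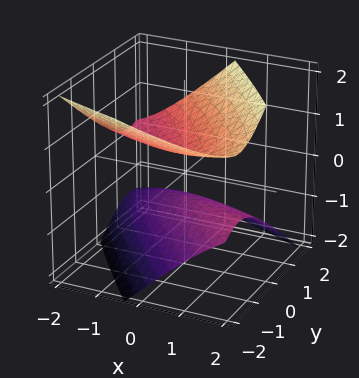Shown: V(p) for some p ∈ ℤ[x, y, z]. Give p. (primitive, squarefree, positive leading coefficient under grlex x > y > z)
x^2 + 3*x*y + 2*x*z + 2*y^2 - 3*z^2 + 1

(a) I count 2 distinct pieces.
(b) deg p = 2.
(c) Checking where it meets the axes: it misses every integer gridline on the y-axis; it misses every integer gridline on the x-axis.
(d) These observations pin down the coefficients.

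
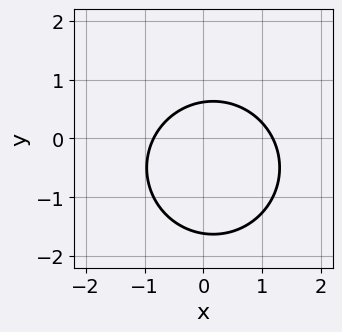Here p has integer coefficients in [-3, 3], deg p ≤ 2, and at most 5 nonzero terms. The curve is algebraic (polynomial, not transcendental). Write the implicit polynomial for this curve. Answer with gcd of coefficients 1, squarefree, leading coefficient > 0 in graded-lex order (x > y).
3*x^2 + 3*y^2 - x + 3*y - 3

(a) deg p = 2. The shape is more complex than any degree-1 curve.
(b) Putting this together gives p.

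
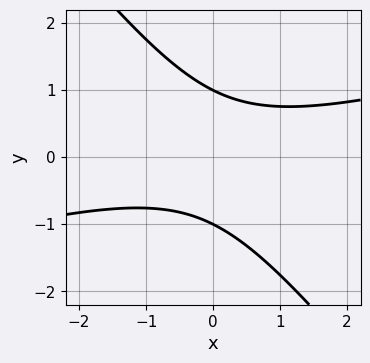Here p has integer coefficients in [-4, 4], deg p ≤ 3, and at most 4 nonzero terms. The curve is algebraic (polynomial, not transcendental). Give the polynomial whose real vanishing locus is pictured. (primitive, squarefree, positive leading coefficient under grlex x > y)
x^2 - 3*x*y - 3*y^2 + 3

1. The degree is 2 — the shape is more complex than any degree-1 curve.
2. Checking where it meets the axes: it misses every integer gridline on the x-axis; the y-axis gridline crossings are at y ∈ {-1, 1}.
3. Assembling these constraints gives the stated polynomial.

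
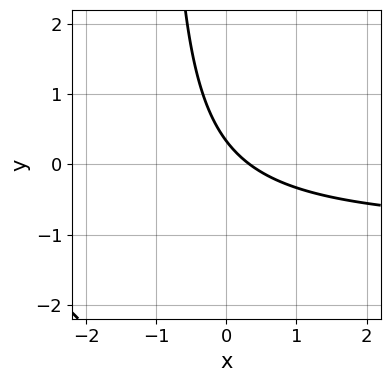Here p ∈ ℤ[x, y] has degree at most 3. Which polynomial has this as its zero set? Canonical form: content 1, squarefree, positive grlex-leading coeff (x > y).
3*x*y + 3*x + 3*y - 1

The degree is 2 — no degree-1 curve has this shape.
Matching integer coefficients to the picture gives p.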